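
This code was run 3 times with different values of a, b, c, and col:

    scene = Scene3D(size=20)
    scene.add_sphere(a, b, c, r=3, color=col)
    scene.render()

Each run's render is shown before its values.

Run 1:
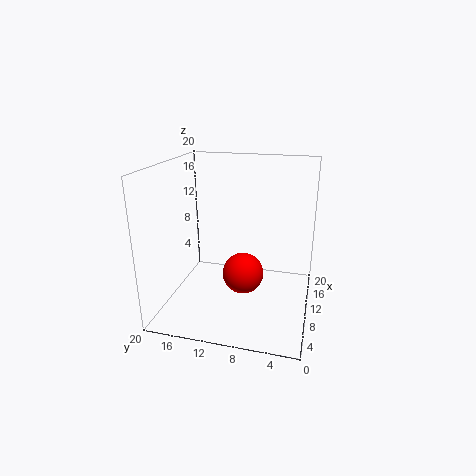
a = 11
b = 9.5
c = 4
col = 'red'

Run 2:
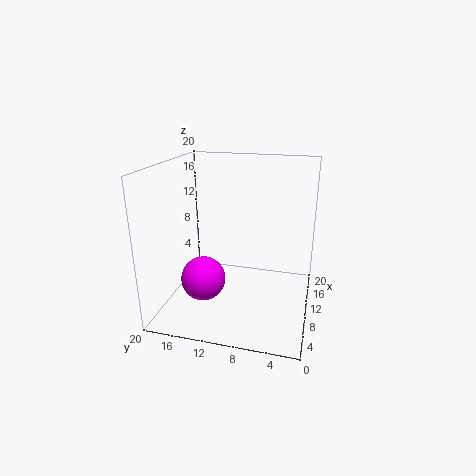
a = 6.5
b = 14
c = 5
col = 'magenta'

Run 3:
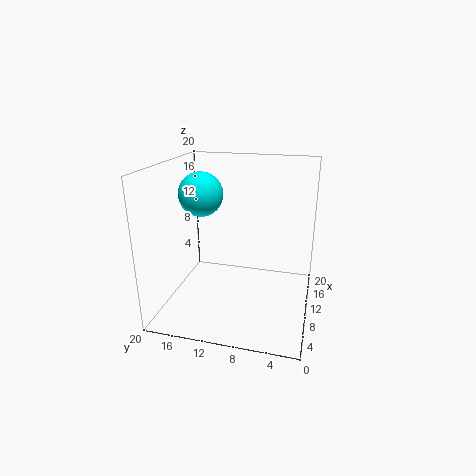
a = 9.5
b = 15
c = 16
col = 'cyan'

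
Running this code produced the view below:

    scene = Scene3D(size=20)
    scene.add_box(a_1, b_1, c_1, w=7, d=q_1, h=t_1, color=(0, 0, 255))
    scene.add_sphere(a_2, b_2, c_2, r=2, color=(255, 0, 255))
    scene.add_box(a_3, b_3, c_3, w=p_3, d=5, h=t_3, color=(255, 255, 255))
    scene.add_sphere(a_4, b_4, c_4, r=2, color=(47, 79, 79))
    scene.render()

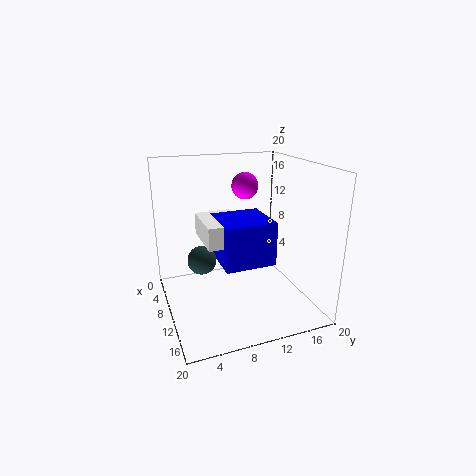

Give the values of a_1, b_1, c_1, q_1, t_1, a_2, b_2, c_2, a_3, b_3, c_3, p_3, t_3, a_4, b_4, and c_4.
a_1 = 7, b_1 = 7, c_1 = 7, q_1 = 7, t_1 = 6, a_2 = 5, b_2 = 13, c_2 = 16, a_3 = 6, b_3 = 5, c_3 = 10, p_3 = 7, t_3 = 3, a_4 = 9, b_4 = 5, c_4 = 7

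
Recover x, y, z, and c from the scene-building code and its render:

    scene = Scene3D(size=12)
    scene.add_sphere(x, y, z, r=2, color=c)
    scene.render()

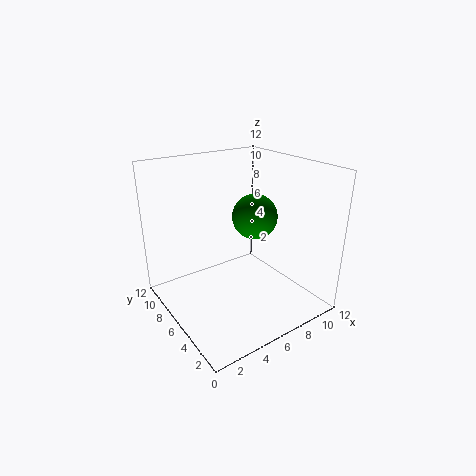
x = 8.5, y = 7, z = 7, c = 'green'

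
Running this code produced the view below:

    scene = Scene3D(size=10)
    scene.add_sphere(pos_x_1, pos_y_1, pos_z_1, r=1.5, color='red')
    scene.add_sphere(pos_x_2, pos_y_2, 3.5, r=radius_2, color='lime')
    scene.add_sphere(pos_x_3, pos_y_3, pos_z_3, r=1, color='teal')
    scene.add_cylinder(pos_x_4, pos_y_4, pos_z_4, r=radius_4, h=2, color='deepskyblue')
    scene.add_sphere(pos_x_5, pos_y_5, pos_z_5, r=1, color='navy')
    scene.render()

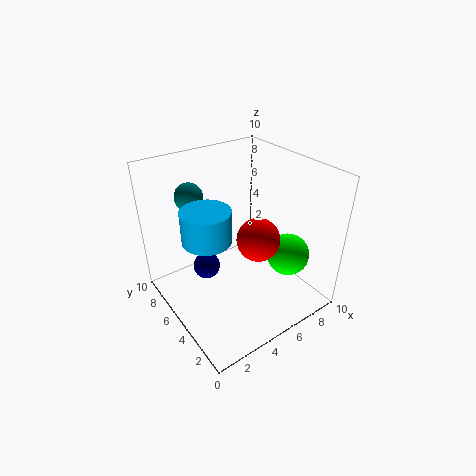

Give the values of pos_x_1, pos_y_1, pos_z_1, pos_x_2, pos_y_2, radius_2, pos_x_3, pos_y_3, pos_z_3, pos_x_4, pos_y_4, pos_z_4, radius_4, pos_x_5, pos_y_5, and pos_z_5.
pos_x_1 = 6; pos_y_1 = 4; pos_z_1 = 5; pos_x_2 = 8; pos_y_2 = 3; radius_2 = 1.5; pos_x_3 = 3; pos_y_3 = 8; pos_z_3 = 7.5; pos_x_4 = 2; pos_y_4 = 4; pos_z_4 = 6.5; radius_4 = 1.5; pos_x_5 = 3.5; pos_y_5 = 7; pos_z_5 = 2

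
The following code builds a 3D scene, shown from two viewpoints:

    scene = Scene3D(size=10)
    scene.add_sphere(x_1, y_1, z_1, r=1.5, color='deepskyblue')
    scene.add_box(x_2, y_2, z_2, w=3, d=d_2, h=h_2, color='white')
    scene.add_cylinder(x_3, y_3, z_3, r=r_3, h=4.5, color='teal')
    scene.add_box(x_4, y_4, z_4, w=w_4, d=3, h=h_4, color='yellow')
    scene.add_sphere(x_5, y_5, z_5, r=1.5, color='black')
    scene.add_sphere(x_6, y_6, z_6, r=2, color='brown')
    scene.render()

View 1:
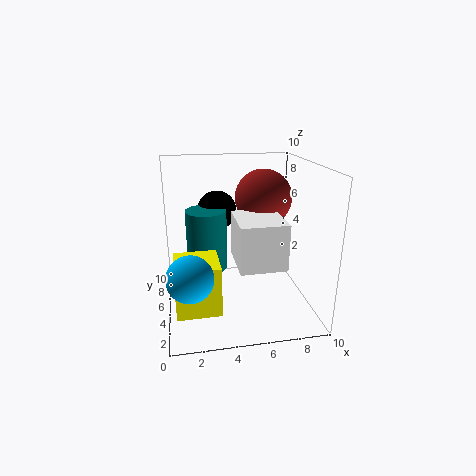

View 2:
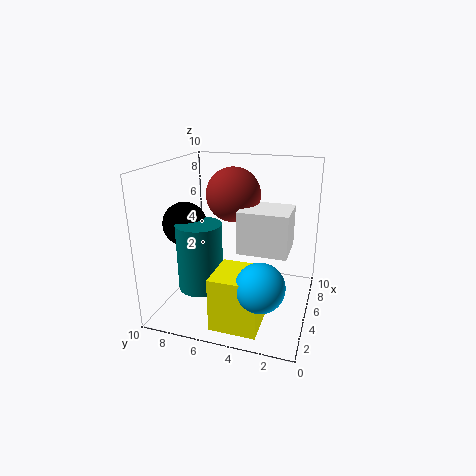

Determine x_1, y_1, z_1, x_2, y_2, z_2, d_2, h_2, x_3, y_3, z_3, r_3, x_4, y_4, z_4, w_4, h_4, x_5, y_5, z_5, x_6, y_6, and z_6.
x_1 = 1.5, y_1 = 2.5, z_1 = 3.5, x_2 = 4.5, y_2 = 1.5, z_2 = 4, d_2 = 3.5, h_2 = 3, x_3 = 3, y_3 = 7, z_3 = 2, r_3 = 1.5, x_4 = 0.5, y_4 = 2.5, z_4 = 0.5, w_4 = 3, h_4 = 3.5, x_5 = 4, y_5 = 8.5, z_5 = 6, x_6 = 7, y_6 = 6, z_6 = 7.5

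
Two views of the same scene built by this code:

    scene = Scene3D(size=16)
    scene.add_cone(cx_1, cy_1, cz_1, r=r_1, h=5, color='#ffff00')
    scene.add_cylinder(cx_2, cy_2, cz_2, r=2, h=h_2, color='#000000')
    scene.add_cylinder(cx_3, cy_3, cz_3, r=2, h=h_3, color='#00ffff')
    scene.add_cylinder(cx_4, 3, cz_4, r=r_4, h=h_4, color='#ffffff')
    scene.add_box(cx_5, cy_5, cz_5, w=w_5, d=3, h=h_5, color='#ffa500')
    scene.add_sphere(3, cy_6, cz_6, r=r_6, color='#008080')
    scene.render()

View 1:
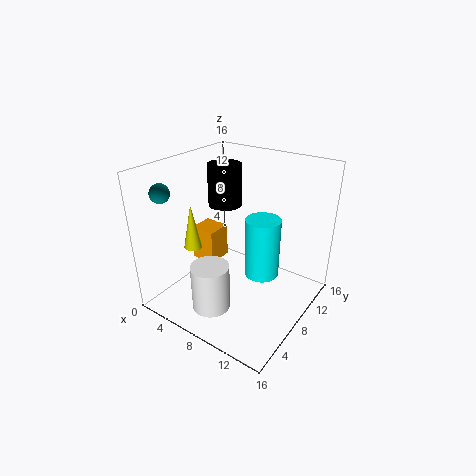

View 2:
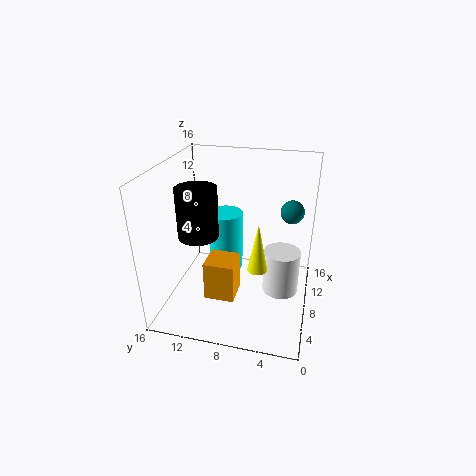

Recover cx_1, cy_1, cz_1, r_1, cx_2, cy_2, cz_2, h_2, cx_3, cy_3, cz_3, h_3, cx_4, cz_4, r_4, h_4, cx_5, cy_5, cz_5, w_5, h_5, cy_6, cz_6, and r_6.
cx_1 = 4, cy_1 = 5, cz_1 = 7, r_1 = 1, cx_2 = 4, cy_2 = 11, cz_2 = 10, h_2 = 5, cx_3 = 10, cy_3 = 10, cz_3 = 3, h_3 = 7, cx_4 = 8, cz_4 = 2, r_4 = 2, h_4 = 5, cx_5 = 2, cy_5 = 7, cz_5 = 4, w_5 = 3, h_5 = 4, cy_6 = 2, cz_6 = 14, r_6 = 1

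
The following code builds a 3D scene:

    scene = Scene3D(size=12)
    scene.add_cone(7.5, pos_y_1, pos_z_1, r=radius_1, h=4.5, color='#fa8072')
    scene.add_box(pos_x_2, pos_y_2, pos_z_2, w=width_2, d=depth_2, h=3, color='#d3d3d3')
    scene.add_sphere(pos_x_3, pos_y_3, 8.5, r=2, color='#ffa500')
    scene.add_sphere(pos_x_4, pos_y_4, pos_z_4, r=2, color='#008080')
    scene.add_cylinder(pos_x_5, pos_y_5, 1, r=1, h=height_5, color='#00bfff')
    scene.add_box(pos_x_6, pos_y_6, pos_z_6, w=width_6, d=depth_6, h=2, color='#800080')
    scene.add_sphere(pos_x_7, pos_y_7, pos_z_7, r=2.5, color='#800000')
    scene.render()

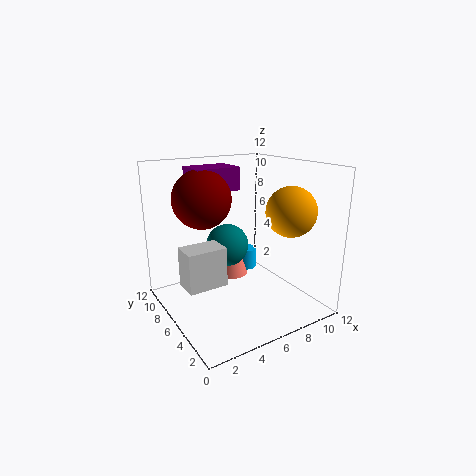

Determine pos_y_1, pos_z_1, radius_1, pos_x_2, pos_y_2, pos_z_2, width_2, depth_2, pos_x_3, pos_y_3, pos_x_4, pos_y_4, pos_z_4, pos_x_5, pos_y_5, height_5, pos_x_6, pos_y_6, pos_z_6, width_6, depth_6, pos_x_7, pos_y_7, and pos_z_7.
pos_y_1 = 9.5
pos_z_1 = 1
radius_1 = 1.5
pos_x_2 = 0.5
pos_y_2 = 3.5
pos_z_2 = 3.5
width_2 = 3
depth_2 = 2
pos_x_3 = 9
pos_y_3 = 3
pos_x_4 = 7
pos_y_4 = 9.5
pos_z_4 = 4
pos_x_5 = 9.5
pos_y_5 = 10
height_5 = 2
pos_x_6 = 3.5
pos_y_6 = 8
pos_z_6 = 9.5
width_6 = 4
depth_6 = 3
pos_x_7 = 4
pos_y_7 = 8.5
pos_z_7 = 9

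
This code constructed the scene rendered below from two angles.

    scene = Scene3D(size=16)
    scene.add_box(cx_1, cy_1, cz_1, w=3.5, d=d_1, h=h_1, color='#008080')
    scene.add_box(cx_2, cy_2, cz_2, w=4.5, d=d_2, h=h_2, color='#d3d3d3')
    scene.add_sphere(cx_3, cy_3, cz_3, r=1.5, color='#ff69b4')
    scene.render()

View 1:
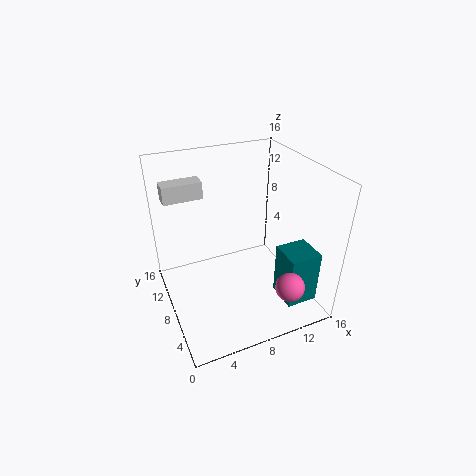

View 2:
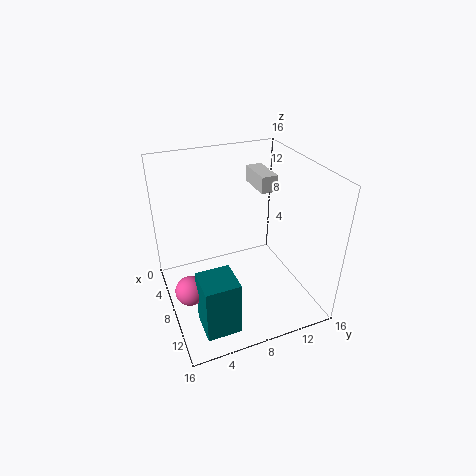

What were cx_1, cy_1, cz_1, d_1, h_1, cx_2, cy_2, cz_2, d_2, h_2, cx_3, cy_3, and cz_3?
cx_1 = 11.5; cy_1 = 2; cz_1 = 1.5; d_1 = 3.5; h_1 = 6; cx_2 = 1; cy_2 = 12; cz_2 = 11.5; d_2 = 2; h_2 = 2; cx_3 = 11; cy_3 = 1.5; cz_3 = 5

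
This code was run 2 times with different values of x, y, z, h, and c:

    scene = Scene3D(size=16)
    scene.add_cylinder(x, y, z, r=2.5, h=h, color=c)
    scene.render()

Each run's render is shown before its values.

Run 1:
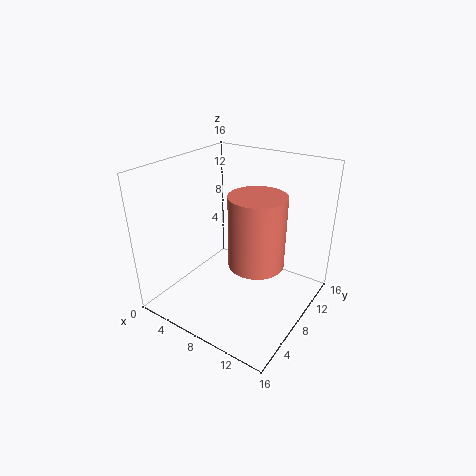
x = 13
y = 3.5
z = 9
h = 6.5
c = 'salmon'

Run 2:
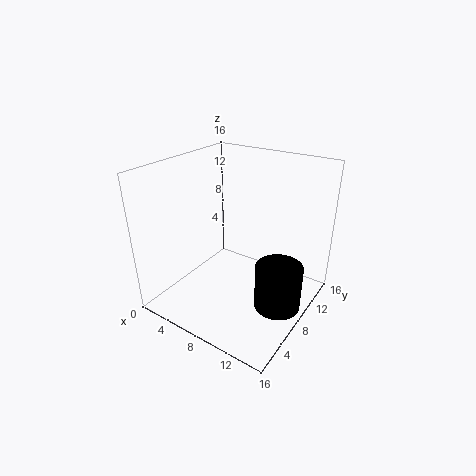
x = 13.5
y = 7.5
z = 1.5
h = 5
c = 'black'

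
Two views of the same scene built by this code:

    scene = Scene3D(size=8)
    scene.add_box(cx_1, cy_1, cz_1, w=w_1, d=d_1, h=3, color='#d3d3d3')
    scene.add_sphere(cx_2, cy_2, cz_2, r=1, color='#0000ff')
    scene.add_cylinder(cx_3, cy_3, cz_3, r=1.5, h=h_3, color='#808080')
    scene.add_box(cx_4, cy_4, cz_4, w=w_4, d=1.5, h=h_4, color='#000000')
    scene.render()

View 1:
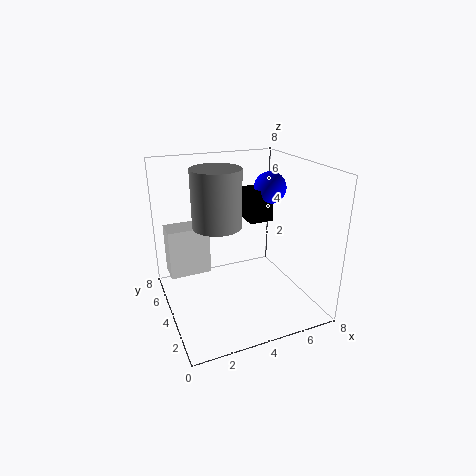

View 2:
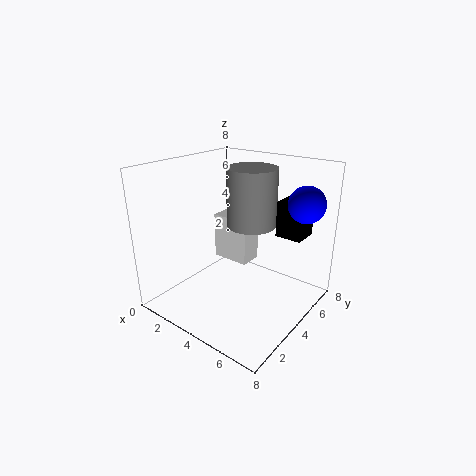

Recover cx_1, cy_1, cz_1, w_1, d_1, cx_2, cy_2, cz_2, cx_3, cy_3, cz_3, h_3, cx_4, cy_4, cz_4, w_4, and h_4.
cx_1 = 0.5, cy_1 = 6, cz_1 = 1, w_1 = 2.5, d_1 = 1.5, cx_2 = 7, cy_2 = 6, cz_2 = 6, cx_3 = 3.5, cy_3 = 6, cz_3 = 4, h_3 = 3.5, cx_4 = 5.5, cy_4 = 5.5, cz_4 = 4, w_4 = 1.5, h_4 = 2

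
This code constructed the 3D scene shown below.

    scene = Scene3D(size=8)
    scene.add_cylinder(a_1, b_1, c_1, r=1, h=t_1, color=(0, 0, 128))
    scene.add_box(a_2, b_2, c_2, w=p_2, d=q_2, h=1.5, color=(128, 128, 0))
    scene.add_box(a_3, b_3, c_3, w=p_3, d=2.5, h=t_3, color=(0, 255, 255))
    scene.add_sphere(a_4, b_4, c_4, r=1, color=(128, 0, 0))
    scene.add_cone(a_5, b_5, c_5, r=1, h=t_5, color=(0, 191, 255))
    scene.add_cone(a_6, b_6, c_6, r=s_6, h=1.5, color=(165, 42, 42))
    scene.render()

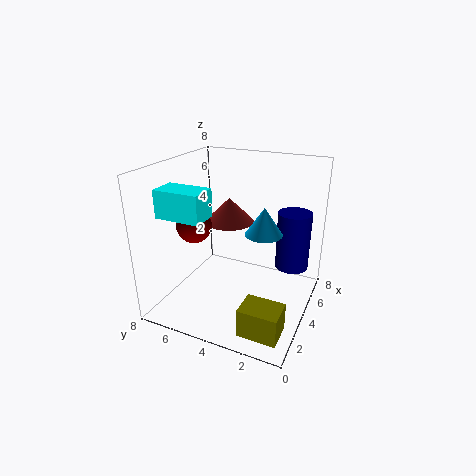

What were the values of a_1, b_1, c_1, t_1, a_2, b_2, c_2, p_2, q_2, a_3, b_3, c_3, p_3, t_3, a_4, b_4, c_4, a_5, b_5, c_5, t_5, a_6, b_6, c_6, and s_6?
a_1 = 6.5; b_1 = 1.5; c_1 = 1.5; t_1 = 3.5; a_2 = 0.5; b_2 = 0.5; c_2 = 0.5; p_2 = 1.5; q_2 = 2; a_3 = 1.5; b_3 = 5; c_3 = 5.5; p_3 = 1.5; t_3 = 1.5; a_4 = 3.5; b_4 = 6.5; c_4 = 4.5; a_5 = 4; b_5 = 2.5; c_5 = 4.5; t_5 = 1.5; a_6 = 6; b_6 = 5.5; c_6 = 4; s_6 = 1.5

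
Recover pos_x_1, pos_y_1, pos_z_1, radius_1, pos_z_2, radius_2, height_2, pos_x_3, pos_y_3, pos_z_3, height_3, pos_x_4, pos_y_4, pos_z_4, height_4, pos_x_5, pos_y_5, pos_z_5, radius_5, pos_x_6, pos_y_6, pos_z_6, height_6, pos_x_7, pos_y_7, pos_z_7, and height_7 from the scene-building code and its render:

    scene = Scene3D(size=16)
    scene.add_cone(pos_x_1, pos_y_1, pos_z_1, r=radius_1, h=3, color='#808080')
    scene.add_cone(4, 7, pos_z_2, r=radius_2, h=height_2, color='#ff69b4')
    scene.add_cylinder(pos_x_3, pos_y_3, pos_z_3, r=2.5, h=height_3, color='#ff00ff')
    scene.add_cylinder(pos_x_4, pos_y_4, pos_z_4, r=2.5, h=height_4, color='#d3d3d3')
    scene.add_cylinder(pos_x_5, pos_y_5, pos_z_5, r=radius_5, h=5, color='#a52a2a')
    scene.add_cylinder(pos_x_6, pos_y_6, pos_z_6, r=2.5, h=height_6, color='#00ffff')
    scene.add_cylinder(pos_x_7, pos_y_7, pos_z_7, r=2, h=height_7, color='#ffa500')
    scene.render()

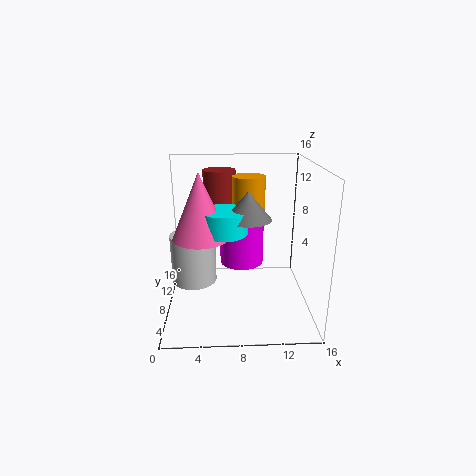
pos_x_1 = 9, pos_y_1 = 7, pos_z_1 = 10.5, radius_1 = 2.5, pos_z_2 = 8.5, radius_2 = 3, height_2 = 7, pos_x_3 = 8.5, pos_y_3 = 9.5, pos_z_3 = 4.5, height_3 = 5, pos_x_4 = 3, pos_y_4 = 8, pos_z_4 = 3, height_4 = 5.5, pos_x_5 = 6, pos_y_5 = 14, pos_z_5 = 9.5, radius_5 = 2, pos_x_6 = 6.5, pos_y_6 = 7, pos_z_6 = 9, height_6 = 2.5, pos_x_7 = 9.5, pos_y_7 = 12.5, pos_z_7 = 7.5, height_7 = 6.5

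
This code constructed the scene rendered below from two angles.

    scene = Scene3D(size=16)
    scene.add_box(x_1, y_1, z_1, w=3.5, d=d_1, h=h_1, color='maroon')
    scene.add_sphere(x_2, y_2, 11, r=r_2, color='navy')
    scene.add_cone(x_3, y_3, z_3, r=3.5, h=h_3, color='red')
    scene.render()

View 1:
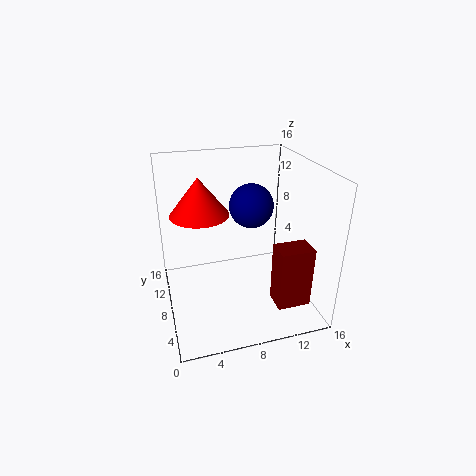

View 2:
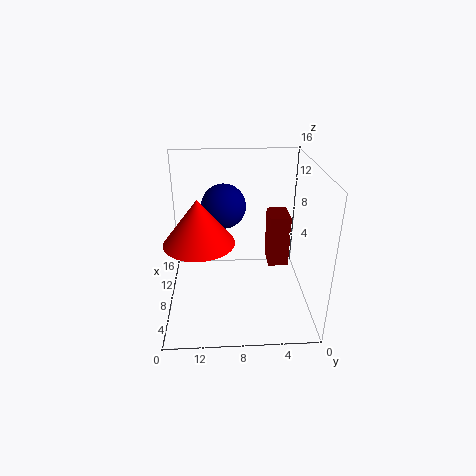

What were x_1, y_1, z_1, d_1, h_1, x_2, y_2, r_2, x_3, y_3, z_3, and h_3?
x_1 = 10.5
y_1 = 1.5
z_1 = 2.5
d_1 = 2.5
h_1 = 6.5
x_2 = 10
y_2 = 9.5
r_2 = 2.5
x_3 = 4.5
y_3 = 12
z_3 = 9.5
h_3 = 4.5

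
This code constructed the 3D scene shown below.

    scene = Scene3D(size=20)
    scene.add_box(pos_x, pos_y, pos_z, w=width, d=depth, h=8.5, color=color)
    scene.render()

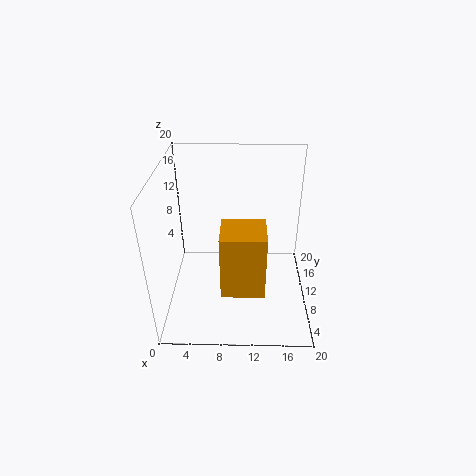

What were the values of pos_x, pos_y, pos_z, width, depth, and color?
pos_x = 8; pos_y = 2.5; pos_z = 6; width = 5.5; depth = 5; color = 'orange'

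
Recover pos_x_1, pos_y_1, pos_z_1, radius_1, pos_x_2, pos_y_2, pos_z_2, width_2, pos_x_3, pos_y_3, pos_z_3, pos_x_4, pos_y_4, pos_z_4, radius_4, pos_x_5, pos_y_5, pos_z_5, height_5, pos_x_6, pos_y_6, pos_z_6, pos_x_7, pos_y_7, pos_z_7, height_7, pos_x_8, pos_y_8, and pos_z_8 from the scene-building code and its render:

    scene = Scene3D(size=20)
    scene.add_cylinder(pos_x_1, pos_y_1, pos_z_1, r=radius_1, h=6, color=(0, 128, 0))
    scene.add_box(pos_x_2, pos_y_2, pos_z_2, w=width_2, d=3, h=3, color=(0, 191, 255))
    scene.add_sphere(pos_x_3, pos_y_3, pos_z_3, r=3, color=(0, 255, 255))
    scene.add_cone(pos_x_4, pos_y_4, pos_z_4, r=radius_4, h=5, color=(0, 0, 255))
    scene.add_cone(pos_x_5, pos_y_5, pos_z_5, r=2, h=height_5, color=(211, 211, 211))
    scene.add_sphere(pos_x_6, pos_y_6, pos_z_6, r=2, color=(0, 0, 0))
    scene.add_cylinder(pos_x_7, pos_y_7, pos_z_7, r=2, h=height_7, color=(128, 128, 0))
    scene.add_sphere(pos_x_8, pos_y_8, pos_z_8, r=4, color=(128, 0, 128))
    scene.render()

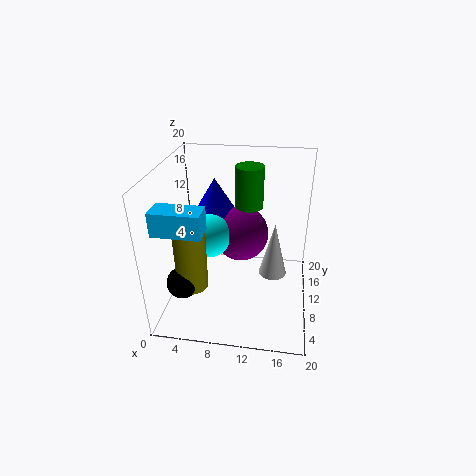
pos_x_1 = 11; pos_y_1 = 14; pos_z_1 = 13; radius_1 = 2; pos_x_2 = 1; pos_y_2 = 2; pos_z_2 = 14; width_2 = 6; pos_x_3 = 6; pos_y_3 = 10; pos_z_3 = 10; pos_x_4 = 6; pos_y_4 = 14; pos_z_4 = 12; radius_4 = 3; pos_x_5 = 15; pos_y_5 = 11; pos_z_5 = 4; height_5 = 8; pos_x_6 = 4; pos_y_6 = 3; pos_z_6 = 7; pos_x_7 = 5; pos_y_7 = 4; pos_z_7 = 6; height_7 = 8; pos_x_8 = 10; pos_y_8 = 13; pos_z_8 = 9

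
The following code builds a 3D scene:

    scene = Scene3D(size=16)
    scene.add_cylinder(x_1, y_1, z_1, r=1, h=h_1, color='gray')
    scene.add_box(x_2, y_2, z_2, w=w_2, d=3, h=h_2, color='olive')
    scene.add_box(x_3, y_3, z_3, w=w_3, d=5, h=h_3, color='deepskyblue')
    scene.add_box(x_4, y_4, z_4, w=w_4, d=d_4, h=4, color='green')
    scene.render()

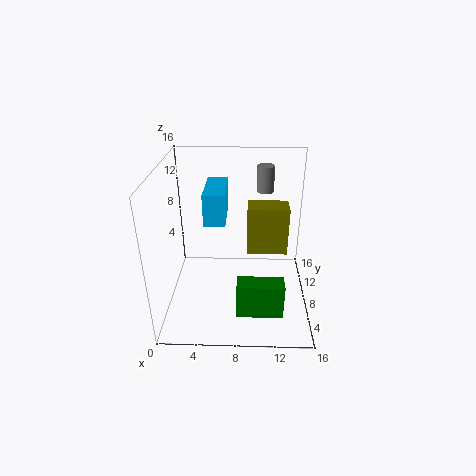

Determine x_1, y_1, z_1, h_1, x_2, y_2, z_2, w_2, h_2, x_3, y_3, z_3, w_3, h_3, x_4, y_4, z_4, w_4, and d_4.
x_1 = 11
y_1 = 12
z_1 = 12
h_1 = 3
x_2 = 9
y_2 = 11
z_2 = 4
w_2 = 5
h_2 = 6
x_3 = 5
y_3 = 3
z_3 = 12
w_3 = 2
h_3 = 3
x_4 = 8
y_4 = 3
z_4 = 1
w_4 = 5
d_4 = 2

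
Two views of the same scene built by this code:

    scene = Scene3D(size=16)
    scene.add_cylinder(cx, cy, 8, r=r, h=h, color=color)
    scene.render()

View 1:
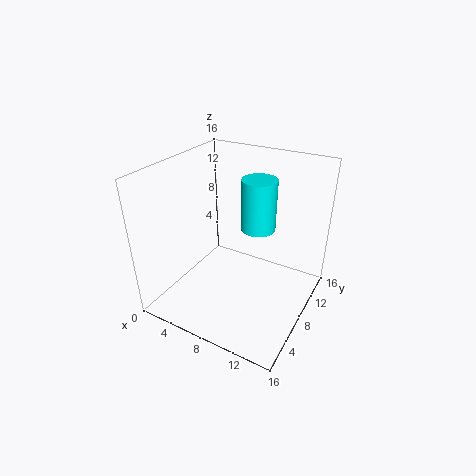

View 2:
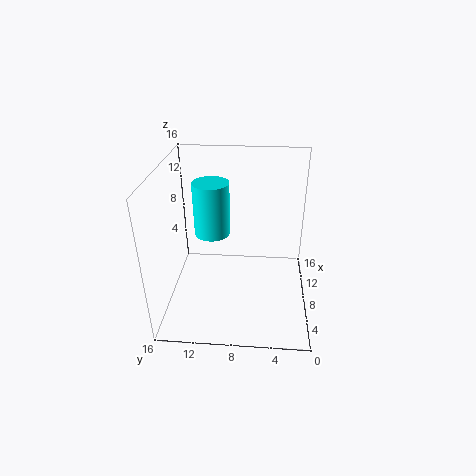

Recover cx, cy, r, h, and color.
cx = 9; cy = 11; r = 2; h = 6; color = 'cyan'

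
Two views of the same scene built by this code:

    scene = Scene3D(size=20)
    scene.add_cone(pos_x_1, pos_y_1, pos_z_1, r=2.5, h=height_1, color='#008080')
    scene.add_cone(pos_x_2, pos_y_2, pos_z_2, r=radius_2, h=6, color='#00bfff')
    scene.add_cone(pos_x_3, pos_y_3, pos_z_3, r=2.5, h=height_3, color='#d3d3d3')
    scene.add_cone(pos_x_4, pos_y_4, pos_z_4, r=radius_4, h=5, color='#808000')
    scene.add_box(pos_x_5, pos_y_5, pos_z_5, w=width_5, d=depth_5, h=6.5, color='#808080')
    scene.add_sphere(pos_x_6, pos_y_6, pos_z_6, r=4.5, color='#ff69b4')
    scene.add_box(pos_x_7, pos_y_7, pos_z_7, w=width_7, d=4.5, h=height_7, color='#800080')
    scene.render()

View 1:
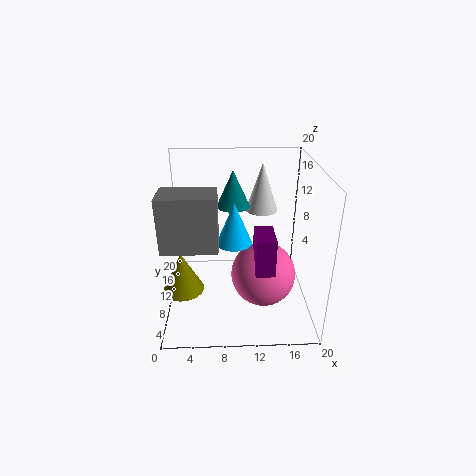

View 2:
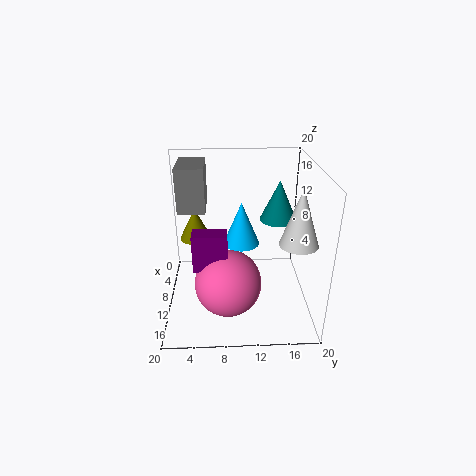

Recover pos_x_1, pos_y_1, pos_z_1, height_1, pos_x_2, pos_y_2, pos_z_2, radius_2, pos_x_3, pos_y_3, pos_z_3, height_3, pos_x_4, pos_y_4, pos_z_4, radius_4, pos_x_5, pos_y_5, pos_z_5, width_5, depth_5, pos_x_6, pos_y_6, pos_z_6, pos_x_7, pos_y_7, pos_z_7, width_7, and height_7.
pos_x_1 = 9.5; pos_y_1 = 15.5; pos_z_1 = 12.5; height_1 = 5.5; pos_x_2 = 9.5; pos_y_2 = 10.5; pos_z_2 = 9; radius_2 = 2.5; pos_x_3 = 14; pos_y_3 = 17.5; pos_z_3 = 11; height_3 = 7.5; pos_x_4 = 3; pos_y_4 = 3.5; pos_z_4 = 6.5; radius_4 = 2.5; pos_x_5 = 1; pos_y_5 = 1.5; pos_z_5 = 12.5; width_5 = 6.5; depth_5 = 4; pos_x_6 = 13.5; pos_y_6 = 8.5; pos_z_6 = 5; pos_x_7 = 12; pos_y_7 = 4; pos_z_7 = 7.5; width_7 = 2.5; height_7 = 5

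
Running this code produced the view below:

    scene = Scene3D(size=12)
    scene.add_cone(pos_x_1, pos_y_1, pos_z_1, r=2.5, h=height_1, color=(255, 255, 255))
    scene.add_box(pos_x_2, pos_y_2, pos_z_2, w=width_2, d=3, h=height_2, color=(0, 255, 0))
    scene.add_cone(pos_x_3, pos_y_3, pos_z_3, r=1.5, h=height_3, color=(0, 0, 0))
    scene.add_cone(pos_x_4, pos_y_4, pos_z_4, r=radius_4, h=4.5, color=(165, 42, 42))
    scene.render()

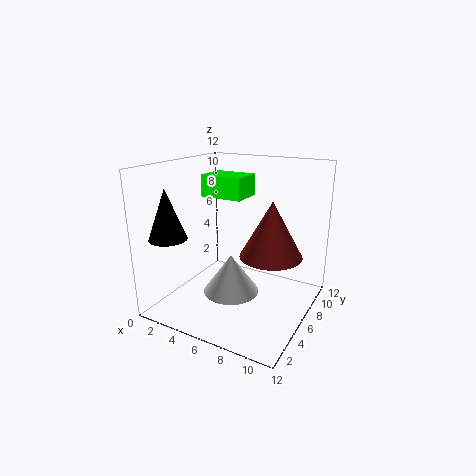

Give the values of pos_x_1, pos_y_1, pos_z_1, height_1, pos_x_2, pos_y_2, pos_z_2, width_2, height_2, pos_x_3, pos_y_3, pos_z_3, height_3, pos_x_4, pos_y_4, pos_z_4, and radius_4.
pos_x_1 = 5
pos_y_1 = 6.5
pos_z_1 = 0.5
height_1 = 3.5
pos_x_2 = 1
pos_y_2 = 8
pos_z_2 = 8.5
width_2 = 4
height_2 = 2
pos_x_3 = 2
pos_y_3 = 2
pos_z_3 = 6.5
height_3 = 4
pos_x_4 = 9
pos_y_4 = 6
pos_z_4 = 5
radius_4 = 2.5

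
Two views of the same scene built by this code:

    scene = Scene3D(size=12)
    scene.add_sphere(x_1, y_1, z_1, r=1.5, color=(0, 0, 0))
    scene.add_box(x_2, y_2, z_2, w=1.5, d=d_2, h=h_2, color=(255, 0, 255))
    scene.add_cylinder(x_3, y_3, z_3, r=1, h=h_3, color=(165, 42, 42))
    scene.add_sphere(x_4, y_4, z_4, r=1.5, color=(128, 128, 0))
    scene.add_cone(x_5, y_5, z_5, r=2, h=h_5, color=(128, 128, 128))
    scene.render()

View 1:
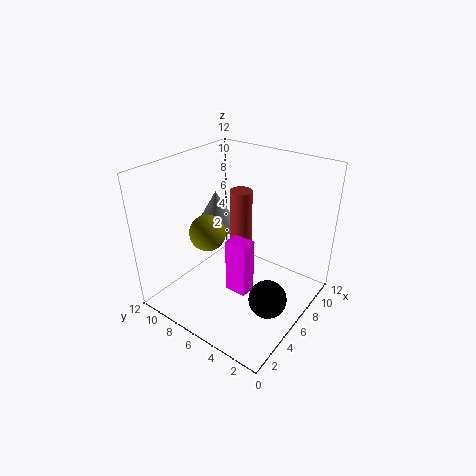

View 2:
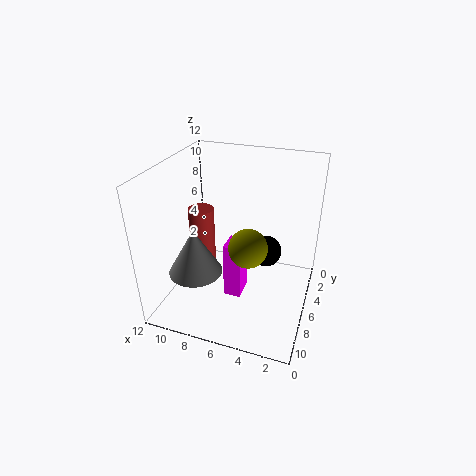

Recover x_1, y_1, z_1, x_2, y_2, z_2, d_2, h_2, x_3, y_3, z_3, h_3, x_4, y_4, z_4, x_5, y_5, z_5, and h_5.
x_1 = 4.5, y_1 = 2, z_1 = 2.5, x_2 = 5.5, y_2 = 5, z_2 = 0.5, d_2 = 2, h_2 = 5, x_3 = 8.5, y_3 = 7.5, z_3 = 4, h_3 = 5, x_4 = 4.5, y_4 = 8, z_4 = 6.5, x_5 = 8, y_5 = 10, z_5 = 5, h_5 = 3.5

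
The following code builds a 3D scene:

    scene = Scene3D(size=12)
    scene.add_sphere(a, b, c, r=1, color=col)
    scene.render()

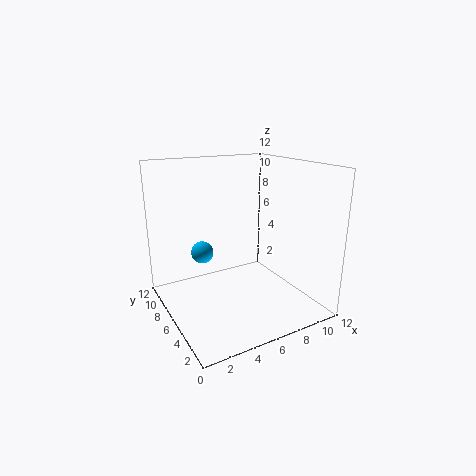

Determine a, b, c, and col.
a = 4
b = 9
c = 4
col = 'deepskyblue'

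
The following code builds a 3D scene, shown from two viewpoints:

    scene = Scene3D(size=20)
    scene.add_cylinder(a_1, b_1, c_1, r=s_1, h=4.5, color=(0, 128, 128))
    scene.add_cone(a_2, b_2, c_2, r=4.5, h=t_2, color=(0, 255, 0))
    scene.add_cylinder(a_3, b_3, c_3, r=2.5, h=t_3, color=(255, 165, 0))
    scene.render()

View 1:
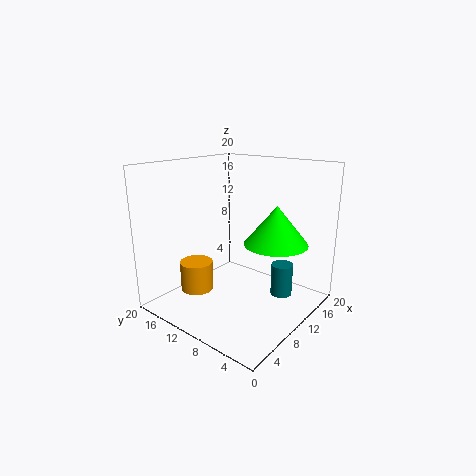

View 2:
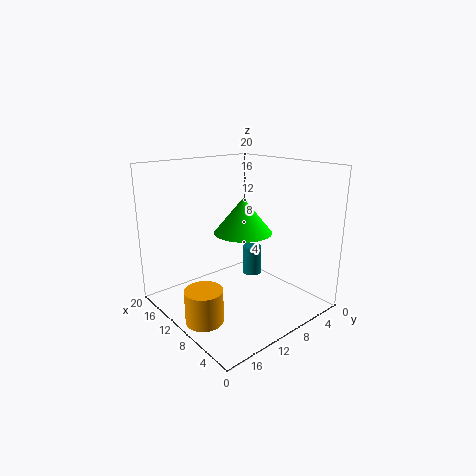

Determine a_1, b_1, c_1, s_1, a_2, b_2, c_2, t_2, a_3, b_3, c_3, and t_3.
a_1 = 13; b_1 = 4.5; c_1 = 2; s_1 = 1.5; a_2 = 13.5; b_2 = 6; c_2 = 9; t_2 = 5.5; a_3 = 8.5; b_3 = 17; c_3 = 0.5; t_3 = 4.5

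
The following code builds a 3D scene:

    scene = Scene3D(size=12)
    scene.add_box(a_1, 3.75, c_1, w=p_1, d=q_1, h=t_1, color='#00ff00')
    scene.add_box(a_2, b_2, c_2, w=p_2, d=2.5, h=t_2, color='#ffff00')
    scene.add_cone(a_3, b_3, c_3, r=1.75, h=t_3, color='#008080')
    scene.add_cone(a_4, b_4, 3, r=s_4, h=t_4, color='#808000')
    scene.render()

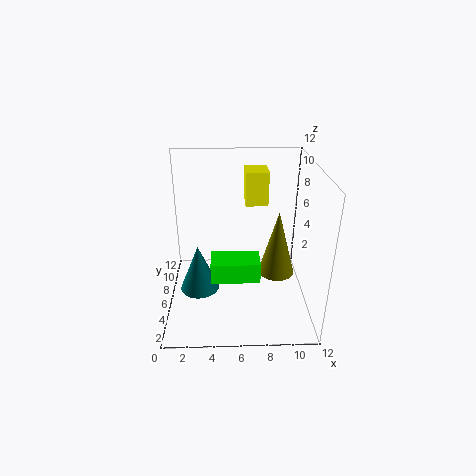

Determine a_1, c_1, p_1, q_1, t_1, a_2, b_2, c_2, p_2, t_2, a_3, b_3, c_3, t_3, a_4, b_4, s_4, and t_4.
a_1 = 3.75
c_1 = 3
p_1 = 4
q_1 = 2.25
t_1 = 1.75
a_2 = 6.75
b_2 = 8.5
c_2 = 7.75
p_2 = 2
t_2 = 3
a_3 = 2.5
b_3 = 6.75
c_3 = 0.5
t_3 = 4.25
a_4 = 9.25
b_4 = 5.5
s_4 = 1.5
t_4 = 5.5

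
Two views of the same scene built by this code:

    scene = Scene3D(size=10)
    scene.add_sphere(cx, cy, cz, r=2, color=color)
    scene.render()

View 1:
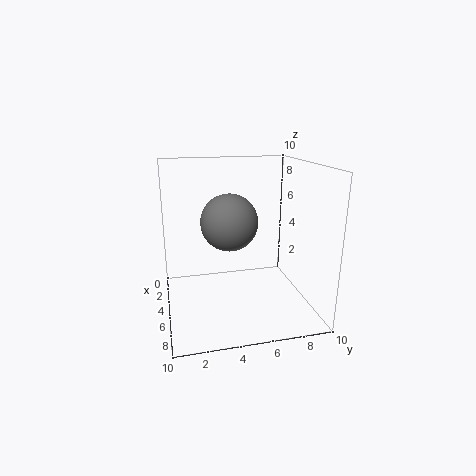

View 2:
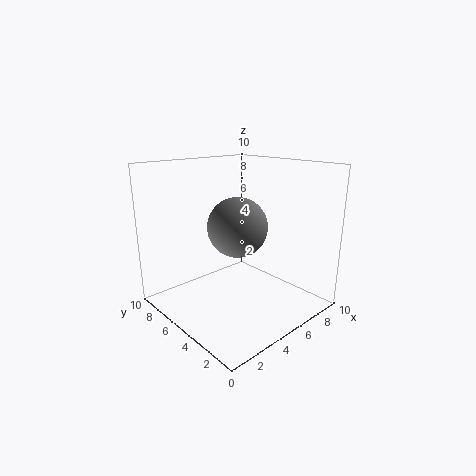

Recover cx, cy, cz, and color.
cx = 4.5
cy = 4.5
cz = 6
color = 'gray'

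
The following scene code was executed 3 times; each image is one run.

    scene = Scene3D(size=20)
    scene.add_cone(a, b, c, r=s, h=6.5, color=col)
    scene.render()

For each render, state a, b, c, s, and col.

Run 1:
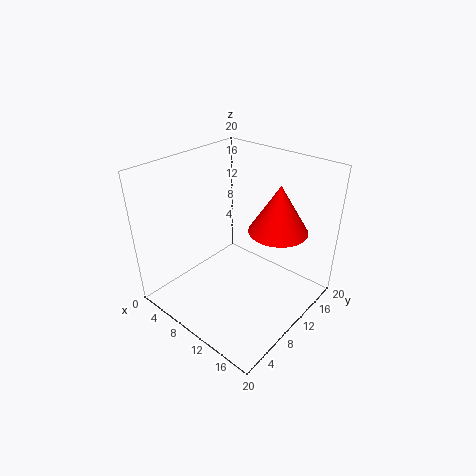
a = 14.5; b = 13; c = 11.5; s = 4; col = 'red'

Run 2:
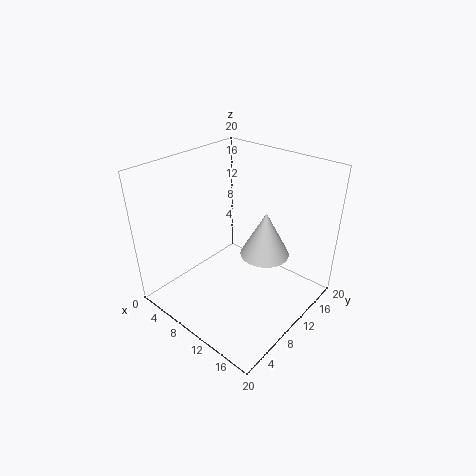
a = 12.5; b = 13; c = 7; s = 3.5; col = 'lightgray'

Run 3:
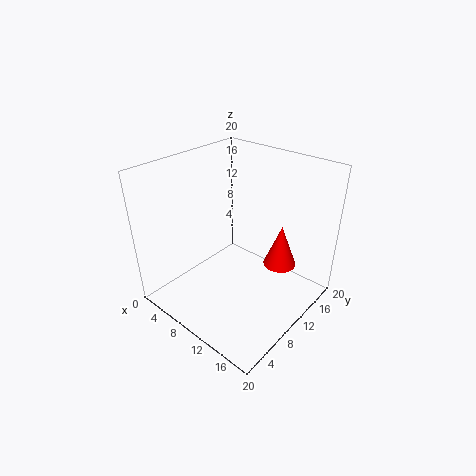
a = 13; b = 16.5; c = 3.5; s = 2.5; col = 'red'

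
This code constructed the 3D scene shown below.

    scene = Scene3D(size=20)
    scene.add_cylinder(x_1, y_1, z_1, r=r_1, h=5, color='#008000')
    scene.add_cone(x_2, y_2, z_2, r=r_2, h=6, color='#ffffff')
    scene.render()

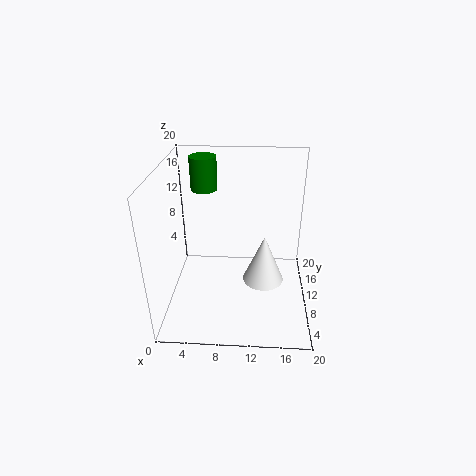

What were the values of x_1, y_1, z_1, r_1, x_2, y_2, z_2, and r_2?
x_1 = 4.5; y_1 = 16.5; z_1 = 14.5; r_1 = 2; x_2 = 13.5; y_2 = 4.5; z_2 = 7.5; r_2 = 2.5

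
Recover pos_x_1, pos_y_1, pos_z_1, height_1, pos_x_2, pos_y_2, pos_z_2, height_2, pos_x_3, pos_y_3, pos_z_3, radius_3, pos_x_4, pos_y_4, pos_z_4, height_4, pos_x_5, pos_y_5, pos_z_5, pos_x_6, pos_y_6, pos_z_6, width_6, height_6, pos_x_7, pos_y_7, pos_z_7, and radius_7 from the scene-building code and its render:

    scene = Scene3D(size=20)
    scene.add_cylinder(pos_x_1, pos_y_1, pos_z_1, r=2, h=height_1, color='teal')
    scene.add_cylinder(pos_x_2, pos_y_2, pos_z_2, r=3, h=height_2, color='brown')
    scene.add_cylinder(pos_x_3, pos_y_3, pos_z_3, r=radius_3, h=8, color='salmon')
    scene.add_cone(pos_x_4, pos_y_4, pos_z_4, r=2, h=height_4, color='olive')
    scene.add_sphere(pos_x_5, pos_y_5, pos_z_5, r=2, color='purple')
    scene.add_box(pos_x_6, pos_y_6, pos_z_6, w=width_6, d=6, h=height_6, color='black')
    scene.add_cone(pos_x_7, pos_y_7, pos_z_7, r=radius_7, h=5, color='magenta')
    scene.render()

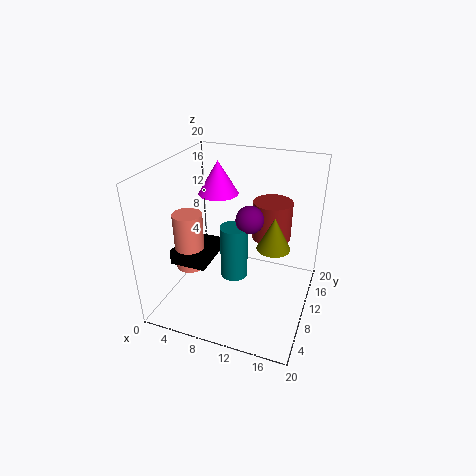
pos_x_1 = 9
pos_y_1 = 11
pos_z_1 = 3
height_1 = 8
pos_x_2 = 13
pos_y_2 = 17
pos_z_2 = 7
height_2 = 6
pos_x_3 = 4
pos_y_3 = 7
pos_z_3 = 6
radius_3 = 2
pos_x_4 = 16
pos_y_4 = 6
pos_z_4 = 12
height_4 = 4
pos_x_5 = 11
pos_y_5 = 12
pos_z_5 = 12
pos_x_6 = 2
pos_y_6 = 5
pos_z_6 = 7
width_6 = 5
height_6 = 2
pos_x_7 = 5
pos_y_7 = 15
pos_z_7 = 14
radius_7 = 3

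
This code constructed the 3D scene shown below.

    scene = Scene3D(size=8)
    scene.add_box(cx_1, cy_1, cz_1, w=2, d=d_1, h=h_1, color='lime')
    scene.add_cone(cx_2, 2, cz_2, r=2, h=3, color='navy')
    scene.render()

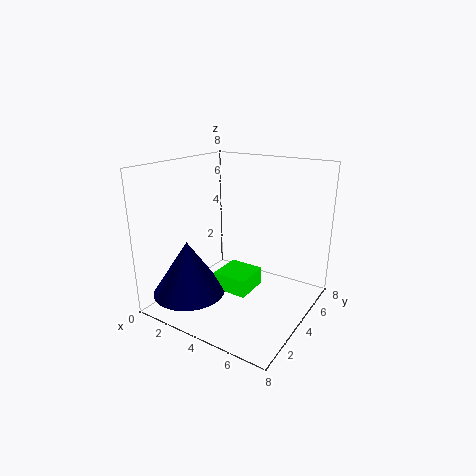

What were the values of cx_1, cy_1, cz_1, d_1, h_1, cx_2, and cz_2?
cx_1 = 3
cy_1 = 3
cz_1 = 1
d_1 = 2
h_1 = 1
cx_2 = 2
cz_2 = 1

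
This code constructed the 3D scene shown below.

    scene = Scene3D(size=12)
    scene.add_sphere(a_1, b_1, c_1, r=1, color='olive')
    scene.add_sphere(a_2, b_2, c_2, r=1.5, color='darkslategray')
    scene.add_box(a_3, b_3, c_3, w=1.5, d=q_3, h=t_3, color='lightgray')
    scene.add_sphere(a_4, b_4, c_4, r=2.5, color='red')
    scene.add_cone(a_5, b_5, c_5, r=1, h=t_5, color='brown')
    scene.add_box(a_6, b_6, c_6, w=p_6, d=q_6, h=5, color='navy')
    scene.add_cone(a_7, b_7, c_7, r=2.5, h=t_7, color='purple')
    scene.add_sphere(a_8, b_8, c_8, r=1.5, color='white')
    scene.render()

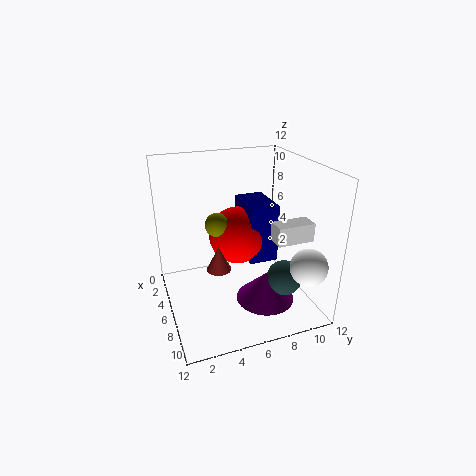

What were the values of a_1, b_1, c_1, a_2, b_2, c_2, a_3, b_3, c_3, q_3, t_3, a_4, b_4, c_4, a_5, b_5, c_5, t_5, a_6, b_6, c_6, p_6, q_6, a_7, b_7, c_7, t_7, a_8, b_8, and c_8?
a_1 = 5, b_1 = 4.5, c_1 = 7, a_2 = 8, b_2 = 9.5, c_2 = 2.5, a_3 = 8, b_3 = 8, c_3 = 6.5, q_3 = 3, t_3 = 1.5, a_4 = 4.5, b_4 = 6.5, c_4 = 5.5, a_5 = 7, b_5 = 4, c_5 = 4, t_5 = 2, a_6 = 2.5, b_6 = 7, c_6 = 3.5, p_6 = 4, q_6 = 2.5, a_7 = 7.5, b_7 = 8, c_7 = 0.5, t_7 = 2.5, a_8 = 10, b_8 = 10.5, c_8 = 4.5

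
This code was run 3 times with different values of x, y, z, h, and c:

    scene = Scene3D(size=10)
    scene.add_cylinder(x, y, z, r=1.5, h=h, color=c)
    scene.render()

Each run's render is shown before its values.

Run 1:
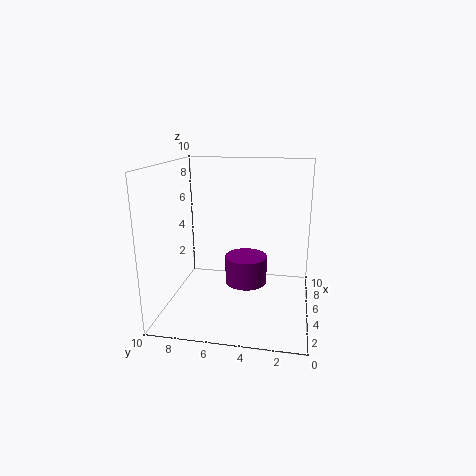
x = 5.5; y = 4.5; z = 1.5; h = 2; c = 'purple'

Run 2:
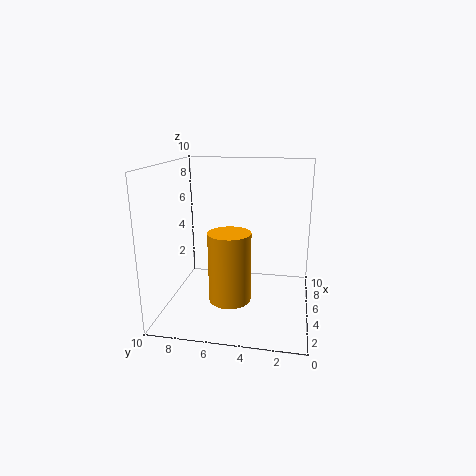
x = 4.5; y = 5.5; z = 0.5; h = 5; c = 'orange'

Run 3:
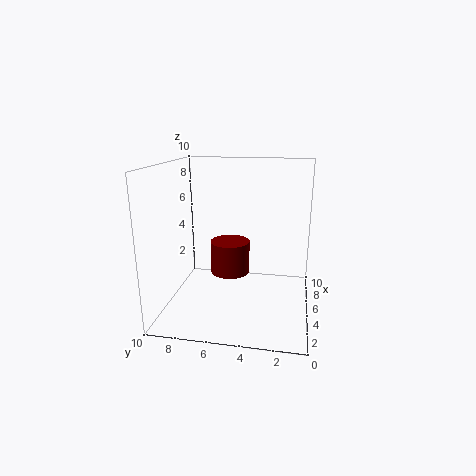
x = 7; y = 6; z = 1.5; h = 2.5; c = 'maroon'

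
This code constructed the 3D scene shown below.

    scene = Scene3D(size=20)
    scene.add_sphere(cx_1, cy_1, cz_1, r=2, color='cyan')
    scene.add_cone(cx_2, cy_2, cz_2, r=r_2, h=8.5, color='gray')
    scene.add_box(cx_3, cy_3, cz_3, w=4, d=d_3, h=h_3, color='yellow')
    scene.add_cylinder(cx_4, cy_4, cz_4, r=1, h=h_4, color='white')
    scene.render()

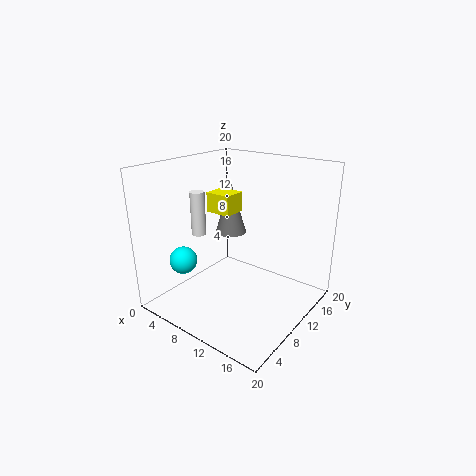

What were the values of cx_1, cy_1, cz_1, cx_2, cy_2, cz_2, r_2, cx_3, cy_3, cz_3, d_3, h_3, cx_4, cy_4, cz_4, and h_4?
cx_1 = 3; cy_1 = 6; cz_1 = 6; cx_2 = 4; cy_2 = 16; cz_2 = 7.5; r_2 = 2.5; cx_3 = 3; cy_3 = 11.5; cz_3 = 12; d_3 = 3.5; h_3 = 3; cx_4 = 5.5; cy_4 = 7; cz_4 = 10.5; h_4 = 6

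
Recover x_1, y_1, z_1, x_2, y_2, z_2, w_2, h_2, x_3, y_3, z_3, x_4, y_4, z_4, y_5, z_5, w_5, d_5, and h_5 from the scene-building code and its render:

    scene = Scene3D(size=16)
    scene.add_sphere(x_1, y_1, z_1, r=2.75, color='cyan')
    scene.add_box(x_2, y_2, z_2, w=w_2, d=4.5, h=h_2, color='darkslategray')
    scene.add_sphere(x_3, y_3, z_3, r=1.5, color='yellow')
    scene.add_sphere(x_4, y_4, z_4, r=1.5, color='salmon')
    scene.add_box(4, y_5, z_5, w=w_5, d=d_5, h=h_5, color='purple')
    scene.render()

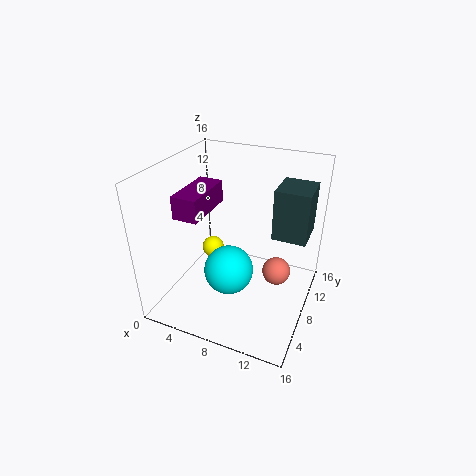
x_1 = 7.5
y_1 = 6.5
z_1 = 4.5
x_2 = 11
y_2 = 10.75
z_2 = 7
w_2 = 4
h_2 = 6
x_3 = 1.5
y_3 = 14
z_3 = 1.5
x_4 = 12.75
y_4 = 7.5
z_4 = 5.25
y_5 = 2
z_5 = 12.5
w_5 = 2.5
d_5 = 5.5
h_5 = 2.25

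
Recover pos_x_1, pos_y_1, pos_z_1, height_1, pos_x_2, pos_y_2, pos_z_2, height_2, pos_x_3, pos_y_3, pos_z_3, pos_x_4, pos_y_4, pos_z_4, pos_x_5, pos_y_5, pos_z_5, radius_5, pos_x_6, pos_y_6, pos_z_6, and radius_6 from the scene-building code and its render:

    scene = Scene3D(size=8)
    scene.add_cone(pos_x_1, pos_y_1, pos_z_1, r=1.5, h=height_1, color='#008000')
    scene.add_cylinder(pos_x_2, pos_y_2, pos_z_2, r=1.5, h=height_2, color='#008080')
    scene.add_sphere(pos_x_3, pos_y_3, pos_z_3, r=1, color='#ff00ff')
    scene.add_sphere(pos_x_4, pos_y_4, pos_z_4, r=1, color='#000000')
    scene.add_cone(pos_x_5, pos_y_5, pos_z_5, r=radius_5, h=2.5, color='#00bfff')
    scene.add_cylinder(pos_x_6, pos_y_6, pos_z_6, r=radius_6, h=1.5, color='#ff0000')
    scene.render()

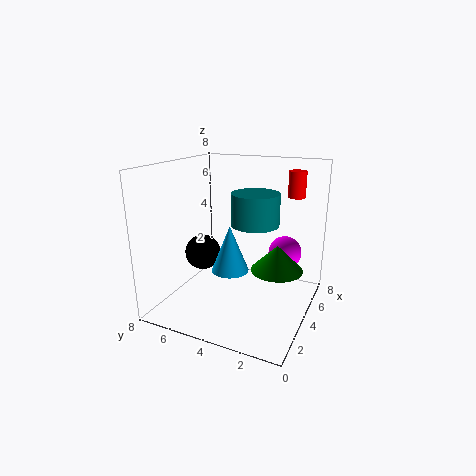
pos_x_1 = 5
pos_y_1 = 2
pos_z_1 = 2
height_1 = 1.5
pos_x_2 = 6.5
pos_y_2 = 4
pos_z_2 = 4
height_2 = 2
pos_x_3 = 6.5
pos_y_3 = 2
pos_z_3 = 2.5
pos_x_4 = 3.5
pos_y_4 = 6
pos_z_4 = 3
pos_x_5 = 3
pos_y_5 = 4
pos_z_5 = 2.5
radius_5 = 1
pos_x_6 = 6.5
pos_y_6 = 1.5
pos_z_6 = 6
radius_6 = 0.5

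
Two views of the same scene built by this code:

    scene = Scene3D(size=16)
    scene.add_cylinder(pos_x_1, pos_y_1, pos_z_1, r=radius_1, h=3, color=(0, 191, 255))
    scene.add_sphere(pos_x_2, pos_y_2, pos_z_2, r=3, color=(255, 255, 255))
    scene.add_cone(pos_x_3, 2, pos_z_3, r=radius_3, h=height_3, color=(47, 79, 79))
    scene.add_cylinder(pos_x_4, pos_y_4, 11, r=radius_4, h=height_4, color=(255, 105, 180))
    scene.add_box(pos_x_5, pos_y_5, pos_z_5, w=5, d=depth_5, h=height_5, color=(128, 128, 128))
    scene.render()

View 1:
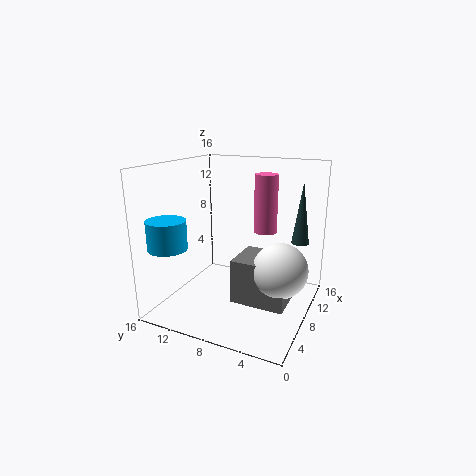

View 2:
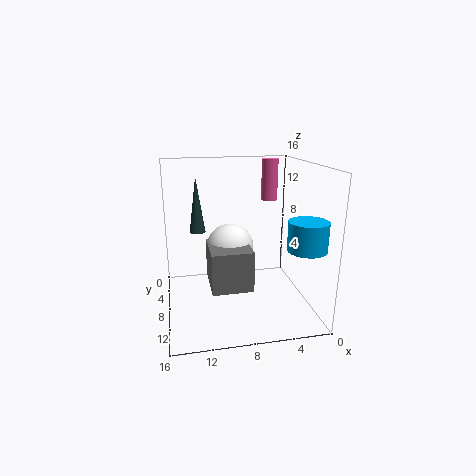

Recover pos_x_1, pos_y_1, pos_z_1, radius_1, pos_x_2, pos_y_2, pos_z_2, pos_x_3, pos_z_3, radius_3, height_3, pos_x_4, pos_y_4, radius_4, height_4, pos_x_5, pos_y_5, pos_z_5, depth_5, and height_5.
pos_x_1 = 2
pos_y_1 = 13
pos_z_1 = 8
radius_1 = 2
pos_x_2 = 8
pos_y_2 = 3
pos_z_2 = 5
pos_x_3 = 12
pos_z_3 = 7
radius_3 = 1
height_3 = 7
pos_x_4 = 3
pos_y_4 = 3
radius_4 = 1
height_4 = 5
pos_x_5 = 6
pos_y_5 = 2
pos_z_5 = 1
depth_5 = 6
height_5 = 5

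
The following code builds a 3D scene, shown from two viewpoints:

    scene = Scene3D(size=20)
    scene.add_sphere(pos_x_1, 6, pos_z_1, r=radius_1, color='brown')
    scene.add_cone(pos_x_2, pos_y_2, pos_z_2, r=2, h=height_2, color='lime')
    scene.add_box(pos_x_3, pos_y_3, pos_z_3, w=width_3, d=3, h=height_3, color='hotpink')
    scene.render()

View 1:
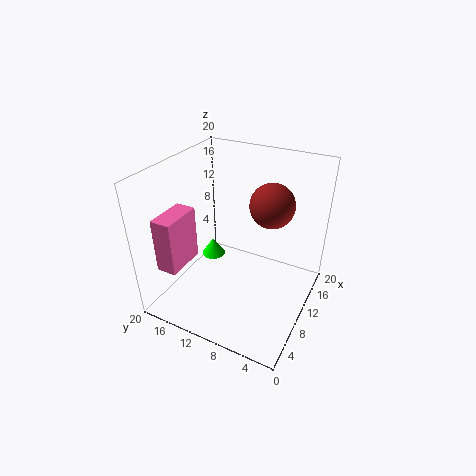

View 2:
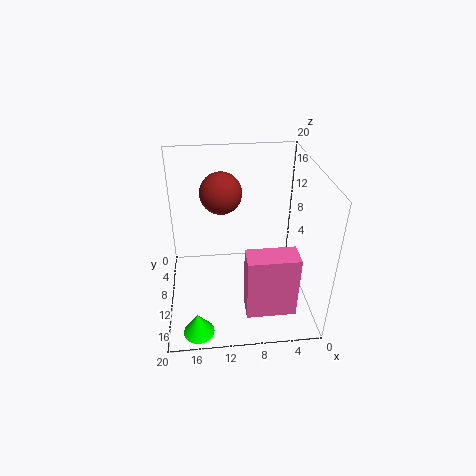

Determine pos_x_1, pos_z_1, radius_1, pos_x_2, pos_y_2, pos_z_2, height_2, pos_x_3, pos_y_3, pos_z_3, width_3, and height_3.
pos_x_1 = 12; pos_z_1 = 15; radius_1 = 3; pos_x_2 = 16; pos_y_2 = 18; pos_z_2 = 1; height_2 = 3; pos_x_3 = 4; pos_y_3 = 17; pos_z_3 = 5; width_3 = 6; height_3 = 8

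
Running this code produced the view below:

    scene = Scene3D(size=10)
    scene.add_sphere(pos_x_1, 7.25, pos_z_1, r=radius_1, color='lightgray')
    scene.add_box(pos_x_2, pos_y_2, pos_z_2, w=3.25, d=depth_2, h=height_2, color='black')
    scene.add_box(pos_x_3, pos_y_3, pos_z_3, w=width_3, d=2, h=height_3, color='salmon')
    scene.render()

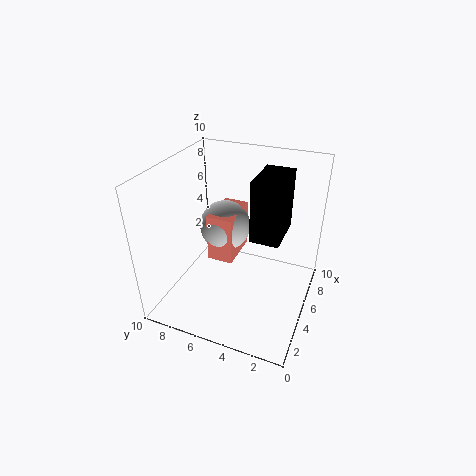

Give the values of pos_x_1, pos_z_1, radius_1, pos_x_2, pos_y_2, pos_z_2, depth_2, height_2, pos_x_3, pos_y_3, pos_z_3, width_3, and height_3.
pos_x_1 = 7.75, pos_z_1 = 4, radius_1 = 2, pos_x_2 = 4.5, pos_y_2 = 2, pos_z_2 = 5.25, depth_2 = 2, height_2 = 4.25, pos_x_3 = 6, pos_y_3 = 6, pos_z_3 = 1.75, width_3 = 3.5, height_3 = 3.75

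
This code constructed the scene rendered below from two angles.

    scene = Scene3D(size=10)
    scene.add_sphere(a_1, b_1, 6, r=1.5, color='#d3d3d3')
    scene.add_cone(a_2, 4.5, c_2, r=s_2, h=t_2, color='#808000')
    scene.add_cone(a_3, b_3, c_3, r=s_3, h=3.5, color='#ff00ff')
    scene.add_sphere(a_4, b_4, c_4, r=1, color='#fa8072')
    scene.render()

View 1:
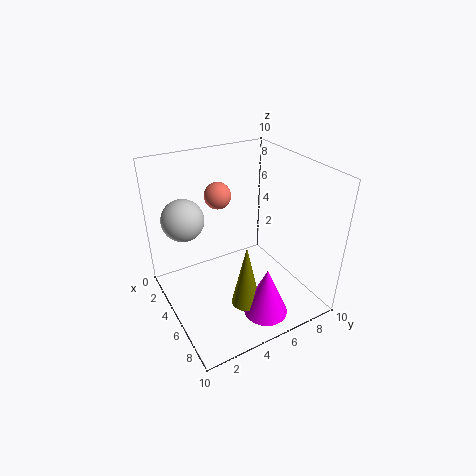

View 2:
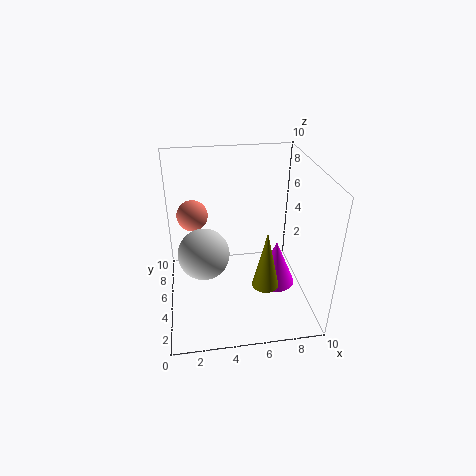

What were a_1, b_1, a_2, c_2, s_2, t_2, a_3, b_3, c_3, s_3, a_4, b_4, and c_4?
a_1 = 2.5, b_1 = 2, a_2 = 7, c_2 = 1, s_2 = 1, t_2 = 4.5, a_3 = 8, b_3 = 5.5, c_3 = 0.5, s_3 = 1.5, a_4 = 2, b_4 = 5, c_4 = 7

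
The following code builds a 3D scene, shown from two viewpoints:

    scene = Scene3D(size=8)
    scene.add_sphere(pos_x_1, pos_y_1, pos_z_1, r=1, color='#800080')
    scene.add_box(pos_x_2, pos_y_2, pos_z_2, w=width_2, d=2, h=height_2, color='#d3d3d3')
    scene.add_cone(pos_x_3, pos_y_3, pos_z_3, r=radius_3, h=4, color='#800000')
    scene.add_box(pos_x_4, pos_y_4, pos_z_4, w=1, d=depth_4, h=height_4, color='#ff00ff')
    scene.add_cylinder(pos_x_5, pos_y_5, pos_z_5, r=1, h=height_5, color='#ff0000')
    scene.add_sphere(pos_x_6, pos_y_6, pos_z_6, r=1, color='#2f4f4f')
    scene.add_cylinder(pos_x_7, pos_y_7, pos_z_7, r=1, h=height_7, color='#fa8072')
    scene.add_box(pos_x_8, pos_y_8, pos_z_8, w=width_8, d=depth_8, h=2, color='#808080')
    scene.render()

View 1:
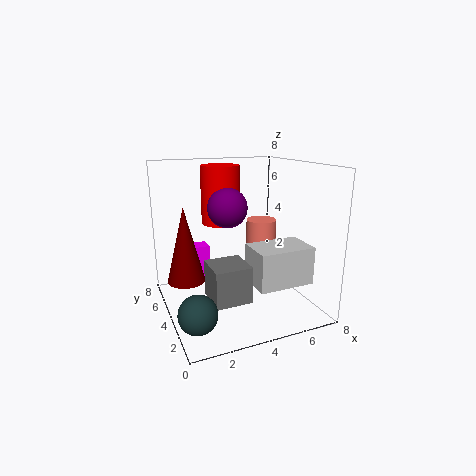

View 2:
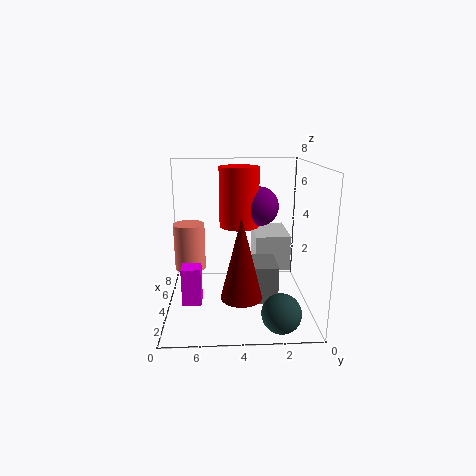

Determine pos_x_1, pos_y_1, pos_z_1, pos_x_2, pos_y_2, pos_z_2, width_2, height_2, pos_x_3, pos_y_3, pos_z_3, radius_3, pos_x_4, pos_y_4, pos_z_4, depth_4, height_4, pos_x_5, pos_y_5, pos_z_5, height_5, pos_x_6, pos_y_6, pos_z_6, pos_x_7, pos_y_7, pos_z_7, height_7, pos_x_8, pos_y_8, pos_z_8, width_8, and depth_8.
pos_x_1 = 3
pos_y_1 = 3
pos_z_1 = 6
pos_x_2 = 4
pos_y_2 = 1
pos_z_2 = 2
width_2 = 3
height_2 = 2
pos_x_3 = 1
pos_y_3 = 4
pos_z_3 = 2
radius_3 = 1
pos_x_4 = 2
pos_y_4 = 6
pos_z_4 = 1
depth_4 = 1
height_4 = 2
pos_x_5 = 3
pos_y_5 = 4
pos_z_5 = 5
height_5 = 3
pos_x_6 = 1
pos_y_6 = 2
pos_z_6 = 1
pos_x_7 = 7
pos_y_7 = 7
pos_z_7 = 1
height_7 = 3
pos_x_8 = 2
pos_y_8 = 2
pos_z_8 = 1
width_8 = 2
depth_8 = 2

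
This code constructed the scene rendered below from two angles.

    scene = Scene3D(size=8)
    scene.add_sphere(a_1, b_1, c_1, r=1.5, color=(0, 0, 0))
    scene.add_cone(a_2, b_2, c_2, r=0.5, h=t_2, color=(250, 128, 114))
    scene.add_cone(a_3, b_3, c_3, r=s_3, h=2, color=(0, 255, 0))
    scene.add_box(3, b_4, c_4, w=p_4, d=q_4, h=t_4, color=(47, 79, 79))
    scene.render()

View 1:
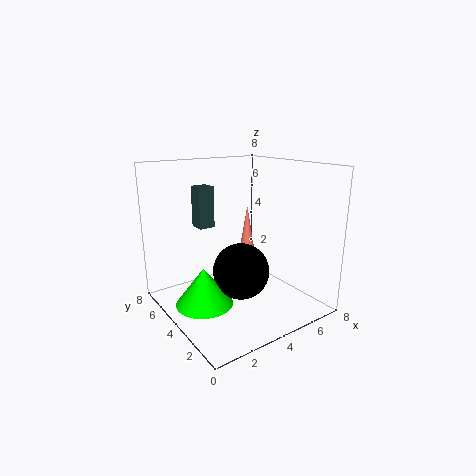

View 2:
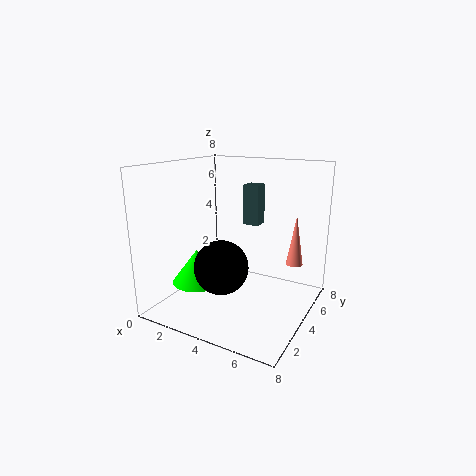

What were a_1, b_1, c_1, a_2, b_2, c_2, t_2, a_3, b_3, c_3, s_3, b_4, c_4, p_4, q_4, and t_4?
a_1 = 3.5
b_1 = 3
c_1 = 2.5
a_2 = 6.5
b_2 = 6.5
c_2 = 2
t_2 = 3
a_3 = 1.5
b_3 = 3.5
c_3 = 1
s_3 = 1.5
b_4 = 6.5
c_4 = 4
p_4 = 1
q_4 = 1
t_4 = 2.5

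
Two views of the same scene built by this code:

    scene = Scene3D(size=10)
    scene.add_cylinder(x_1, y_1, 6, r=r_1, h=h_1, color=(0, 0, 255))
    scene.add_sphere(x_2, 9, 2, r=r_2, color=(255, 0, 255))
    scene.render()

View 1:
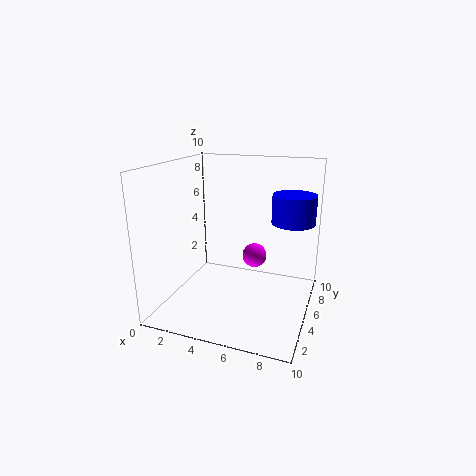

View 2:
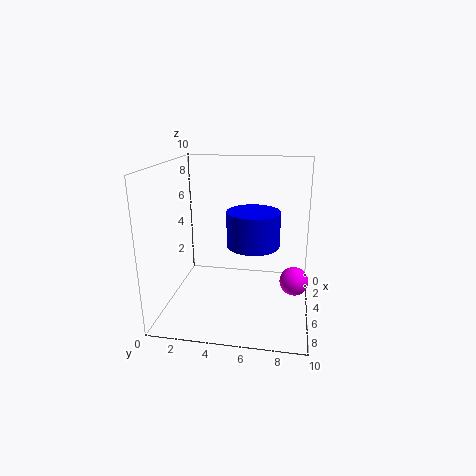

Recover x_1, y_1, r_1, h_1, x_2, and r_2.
x_1 = 8.5, y_1 = 6.5, r_1 = 1.5, h_1 = 2, x_2 = 5, r_2 = 1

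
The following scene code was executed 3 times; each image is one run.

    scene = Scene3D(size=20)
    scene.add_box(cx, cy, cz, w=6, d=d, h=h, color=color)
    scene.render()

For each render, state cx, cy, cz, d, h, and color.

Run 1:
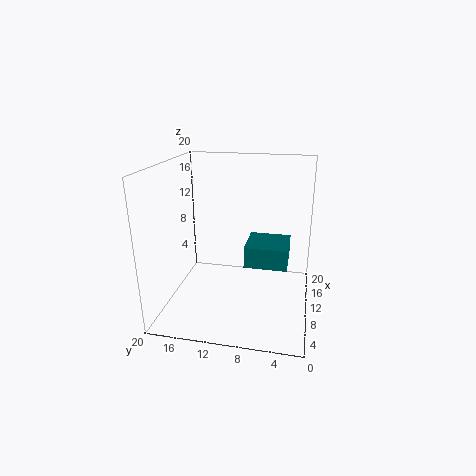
cx = 9, cy = 3, cz = 6, d = 6, h = 3, color = 'teal'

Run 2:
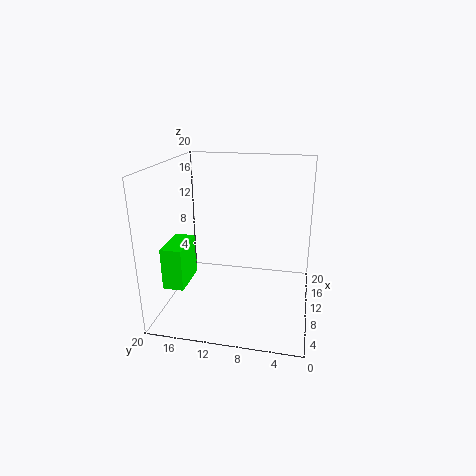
cx = 6, cy = 17, cz = 3, d = 3, h = 6, color = 'lime'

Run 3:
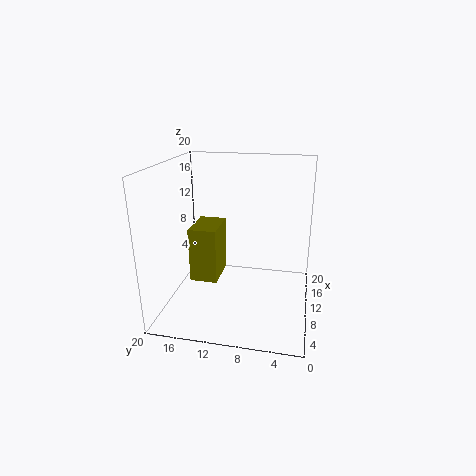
cx = 9, cy = 13, cz = 3, d = 4, h = 8, color = 'olive'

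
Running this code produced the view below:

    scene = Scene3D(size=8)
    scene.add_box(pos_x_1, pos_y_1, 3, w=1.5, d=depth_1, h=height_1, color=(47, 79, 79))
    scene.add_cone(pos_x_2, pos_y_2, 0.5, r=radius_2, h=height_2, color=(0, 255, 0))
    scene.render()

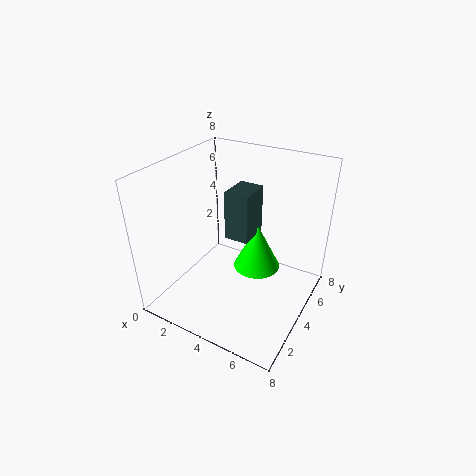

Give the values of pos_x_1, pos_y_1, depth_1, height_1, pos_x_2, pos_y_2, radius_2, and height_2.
pos_x_1 = 2.5
pos_y_1 = 5
depth_1 = 2
height_1 = 3
pos_x_2 = 4
pos_y_2 = 6.5
radius_2 = 1.5
height_2 = 3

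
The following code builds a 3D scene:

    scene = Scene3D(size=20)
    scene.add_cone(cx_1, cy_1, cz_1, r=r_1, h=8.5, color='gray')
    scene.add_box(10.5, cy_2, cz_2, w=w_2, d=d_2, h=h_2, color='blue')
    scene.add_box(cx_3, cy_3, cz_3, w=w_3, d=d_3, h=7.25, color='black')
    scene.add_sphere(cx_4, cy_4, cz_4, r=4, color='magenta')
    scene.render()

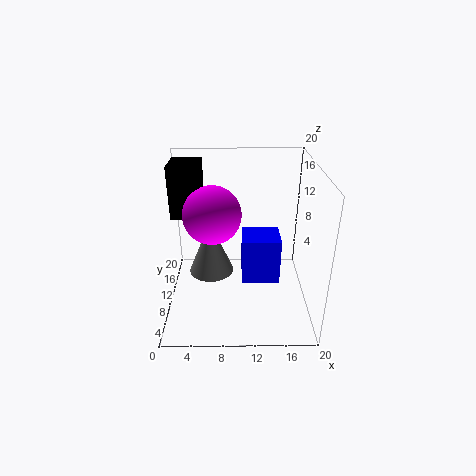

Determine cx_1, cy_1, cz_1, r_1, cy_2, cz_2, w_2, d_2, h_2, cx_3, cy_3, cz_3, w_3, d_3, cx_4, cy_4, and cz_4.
cx_1 = 5.75, cy_1 = 14.5, cz_1 = 1.75, r_1 = 3.5, cy_2 = 6, cz_2 = 5.25, w_2 = 5, d_2 = 4.5, h_2 = 6.25, cx_3 = 0.75, cy_3 = 10.75, cz_3 = 12.5, w_3 = 4.25, d_3 = 5, cx_4 = 6.5, cy_4 = 10.5, cz_4 = 13.25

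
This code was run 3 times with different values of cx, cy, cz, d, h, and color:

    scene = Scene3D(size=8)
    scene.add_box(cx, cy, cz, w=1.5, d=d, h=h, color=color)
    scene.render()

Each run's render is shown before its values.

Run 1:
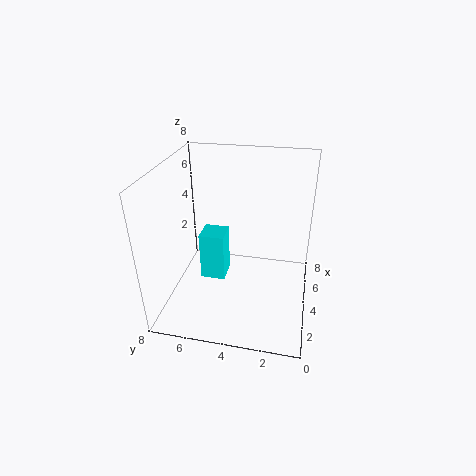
cx = 4.5
cy = 5
cz = 0.5
d = 1.5
h = 3
color = 'cyan'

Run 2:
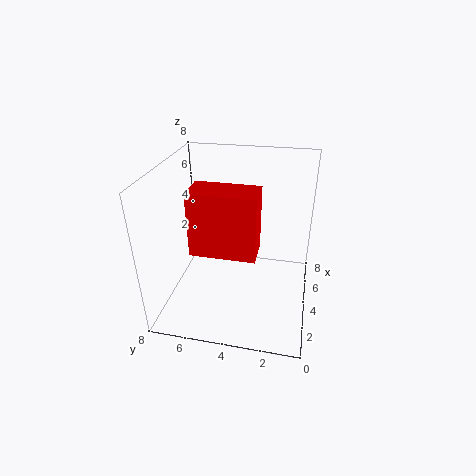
cx = 0.5
cy = 2.5
cz = 5
d = 3
h = 3
color = 'red'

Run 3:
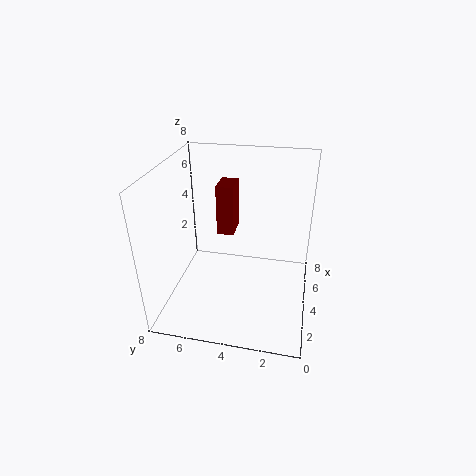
cx = 5
cy = 4.5
cz = 3.5
d = 1
h = 3
color = 'maroon'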